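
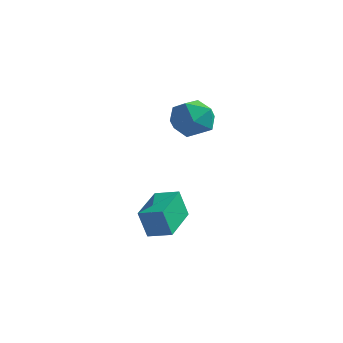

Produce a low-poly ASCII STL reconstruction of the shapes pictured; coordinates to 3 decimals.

solid 
facet normal -0.610 -0.540 0.580
outer loop
vertex -3.969 1.043 1.979
vertex -3.458 0.072 1.613
vertex -3.055 0.621 2.548
endloop
endfacet
facet normal -0.491 0.103 0.865
outer loop
vertex -3.969 1.043 1.979
vertex -3.055 0.621 2.548
vertex -3.145 1.758 2.361
endloop
endfacet
facet normal -0.700 0.597 0.392
outer loop
vertex -3.969 1.043 1.979
vertex -3.145 1.758 2.361
vertex -3.602 1.913 1.31
endloop
endfacet
facet normal -0.948 0.258 -0.185
outer loop
vertex -3.969 1.043 1.979
vertex -3.602 1.913 1.31
vertex -3.796 0.87 0.848
endloop
endfacet
facet normal -0.893 -0.444 -0.069
outer loop
vertex -3.969 1.043 1.979
vertex -3.796 0.87 0.848
vertex -3.458 0.072 1.613
endloop
endfacet
facet normal 0.212 0.175 0.962
outer loop
vertex -3.145 1.758 2.361
vertex -3.055 0.621 2.548
vertex -2.124 1.23 2.232
endloop
endfacet
facet normal 0.018 -0.866 0.500
outer loop
vertex -3.055 0.621 2.548
vertex -3.458 0.072 1.613
vertex -2.318 0.187 1.77
endloop
endfacet
facet normal -0.438 -0.712 -0.549
outer loop
vertex -3.458 0.072 1.613
vertex -3.796 0.87 0.848
vertex -2.775 0.342 0.719
endloop
endfacet
facet normal -0.527 0.424 -0.736
outer loop
vertex -3.796 0.87 0.848
vertex -3.602 1.913 1.31
vertex -2.865 1.479 0.532
endloop
endfacet
facet normal -0.125 0.972 0.198
outer loop
vertex -3.602 1.913 1.31
vertex -3.145 1.758 2.361
vertex -2.462 2.028 1.467
endloop
endfacet
facet normal 0.948 -0.258 0.185
outer loop
vertex -1.951 1.057 1.101
vertex -2.124 1.23 2.232
vertex -2.318 0.187 1.77
endloop
endfacet
facet normal 0.700 -0.597 -0.392
outer loop
vertex -1.951 1.057 1.101
vertex -2.318 0.187 1.77
vertex -2.775 0.342 0.719
endloop
endfacet
facet normal 0.491 -0.103 -0.865
outer loop
vertex -1.951 1.057 1.101
vertex -2.775 0.342 0.719
vertex -2.865 1.479 0.532
endloop
endfacet
facet normal 0.610 0.540 -0.580
outer loop
vertex -1.951 1.057 1.101
vertex -2.865 1.479 0.532
vertex -2.462 2.028 1.467
endloop
endfacet
facet normal 0.893 0.444 0.069
outer loop
vertex -1.951 1.057 1.101
vertex -2.462 2.028 1.467
vertex -2.124 1.23 2.232
endloop
endfacet
facet normal 0.527 -0.424 0.736
outer loop
vertex -2.318 0.187 1.77
vertex -2.124 1.23 2.232
vertex -3.055 0.621 2.548
endloop
endfacet
facet normal 0.125 -0.972 -0.198
outer loop
vertex -2.775 0.342 0.719
vertex -2.318 0.187 1.77
vertex -3.458 0.072 1.613
endloop
endfacet
facet normal -0.212 -0.175 -0.962
outer loop
vertex -2.865 1.479 0.532
vertex -2.775 0.342 0.719
vertex -3.796 0.87 0.848
endloop
endfacet
facet normal -0.018 0.866 -0.500
outer loop
vertex -2.462 2.028 1.467
vertex -2.865 1.479 0.532
vertex -3.602 1.913 1.31
endloop
endfacet
facet normal 0.438 0.712 0.549
outer loop
vertex -2.124 1.23 2.232
vertex -2.462 2.028 1.467
vertex -3.145 1.758 2.361
endloop
endfacet
facet normal -0.943 -0.220 -0.250
outer loop
vertex -3.719 -1.977 -3.22
vertex -4.273 0.093 -2.949
vertex -3.41 -1.71 -4.622
endloop
endfacet
facet normal 0.257 -0.958 -0.126
outer loop
vertex -2.307 -1.453 -4.331
vertex -3.719 -1.977 -3.22
vertex -3.41 -1.71 -4.622
endloop
endfacet
facet normal -0.943 -0.220 -0.249
outer loop
vertex -3.41 -1.71 -4.622
vertex -4.273 0.093 -2.949
vertex -3.965 0.36 -4.351
endloop
endfacet
facet normal 0.211 0.182 -0.960
outer loop
vertex -3.965 0.36 -4.351
vertex -2.307 -1.453 -4.331
vertex -3.41 -1.71 -4.622
endloop
endfacet
facet normal -0.211 -0.182 0.960
outer loop
vertex -3.719 -1.977 -3.22
vertex -3.17 0.35 -2.658
vertex -4.273 0.093 -2.949
endloop
endfacet
facet normal 0.256 -0.958 -0.126
outer loop
vertex -2.615 -1.72 -2.929
vertex -3.719 -1.977 -3.22
vertex -2.307 -1.453 -4.331
endloop
endfacet
facet normal -0.211 -0.182 0.960
outer loop
vertex -2.615 -1.72 -2.929
vertex -3.17 0.35 -2.658
vertex -3.719 -1.977 -3.22
endloop
endfacet
facet normal -0.257 0.958 0.126
outer loop
vertex -4.273 0.093 -2.949
vertex -3.17 0.35 -2.658
vertex -3.965 0.36 -4.351
endloop
endfacet
facet normal 0.211 0.182 -0.960
outer loop
vertex -2.861 0.617 -4.06
vertex -2.307 -1.453 -4.331
vertex -3.965 0.36 -4.351
endloop
endfacet
facet normal -0.256 0.958 0.126
outer loop
vertex -3.965 0.36 -4.351
vertex -3.17 0.35 -2.658
vertex -2.861 0.617 -4.06
endloop
endfacet
facet normal 0.943 0.220 0.249
outer loop
vertex -2.861 0.617 -4.06
vertex -2.615 -1.72 -2.929
vertex -2.307 -1.453 -4.331
endloop
endfacet
facet normal 0.943 0.220 0.250
outer loop
vertex -3.17 0.35 -2.658
vertex -2.615 -1.72 -2.929
vertex -2.861 0.617 -4.06
endloop
endfacet

endsolid


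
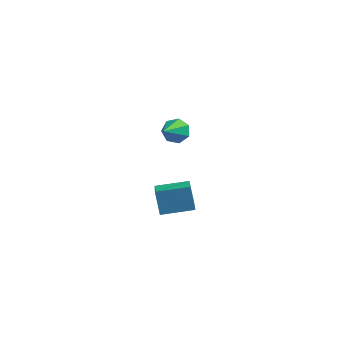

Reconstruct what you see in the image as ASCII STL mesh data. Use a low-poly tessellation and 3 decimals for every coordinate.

solid 
facet normal -0.040 0.858 -0.512
outer loop
vertex 0.397 4.158 -3.077
vertex 0.012 4.527 -2.428
vertex 0.835 4.471 -2.586
endloop
endfacet
facet normal 0.758 -0.572 -0.312
outer loop
vertex 0.397 4.158 -3.077
vertex 0.835 4.471 -2.586
vertex 0.088 2.853 -1.432
endloop
endfacet
facet normal -0.040 0.858 -0.511
outer loop
vertex 0.835 4.471 -2.586
vertex 0.012 4.527 -2.428
vertex 0.654 4.826 -1.976
endloop
endfacet
facet normal 0.916 -0.162 0.366
outer loop
vertex 0.835 4.471 -2.586
vertex 0.654 4.826 -1.976
vertex 0.088 2.853 -1.432
endloop
endfacet
facet normal -0.040 0.858 -0.511
outer loop
vertex 0.654 4.826 -1.976
vertex 0.012 4.527 -2.428
vertex -0.011 4.956 -1.706
endloop
endfacet
facet normal 0.396 0.137 0.908
outer loop
vertex 0.654 4.826 -1.976
vertex -0.011 4.956 -1.706
vertex 0.088 2.853 -1.432
endloop
endfacet
facet normal -0.039 0.859 -0.511
outer loop
vertex -0.011 4.956 -1.706
vertex 0.012 4.527 -2.428
vertex -0.658 4.763 -1.981
endloop
endfacet
facet normal -0.414 0.098 0.905
outer loop
vertex -0.011 4.956 -1.706
vertex -0.658 4.763 -1.981
vertex 0.088 2.853 -1.432
endloop
endfacet
facet normal -0.038 0.859 -0.511
outer loop
vertex -0.658 4.763 -1.981
vertex 0.012 4.527 -2.428
vertex -0.801 4.393 -2.592
endloop
endfacet
facet normal -0.899 -0.248 0.360
outer loop
vertex -0.658 4.763 -1.981
vertex -0.801 4.393 -2.592
vertex 0.088 2.853 -1.432
endloop
endfacet
facet normal -0.039 0.859 -0.511
outer loop
vertex -0.801 4.393 -2.592
vertex 0.012 4.527 -2.428
vertex -0.331 4.124 -3.08
endloop
endfacet
facet normal -0.698 -0.642 -0.318
outer loop
vertex -0.801 4.393 -2.592
vertex -0.331 4.124 -3.08
vertex 0.088 2.853 -1.432
endloop
endfacet
facet normal -0.038 0.859 -0.511
outer loop
vertex -0.331 4.124 -3.08
vertex 0.012 4.527 -2.428
vertex 0.397 4.158 -3.077
endloop
endfacet
facet normal 0.039 -0.786 -0.616
outer loop
vertex -0.331 4.124 -3.08
vertex 0.397 4.158 -3.077
vertex 0.088 2.853 -1.432
endloop
endfacet
facet normal -0.847 -0.511 -0.149
outer loop
vertex 2.695 -3.329 -1.405
vertex 1.968 -1.921 -2.1
vertex 3.165 -3.728 -2.706
endloop
endfacet
facet normal 0.420 -0.814 0.401
outer loop
vertex 4.672 -2.819 -2.44
vertex 2.695 -3.329 -1.405
vertex 3.165 -3.728 -2.706
endloop
endfacet
facet normal -0.847 -0.511 -0.149
outer loop
vertex 3.165 -3.728 -2.706
vertex 1.968 -1.921 -2.1
vertex 2.438 -2.32 -3.401
endloop
endfacet
facet normal 0.327 -0.277 -0.904
outer loop
vertex 2.438 -2.32 -3.401
vertex 4.672 -2.819 -2.44
vertex 3.165 -3.728 -2.706
endloop
endfacet
facet normal -0.327 0.277 0.904
outer loop
vertex 2.695 -3.329 -1.405
vertex 3.475 -1.012 -1.834
vertex 1.968 -1.921 -2.1
endloop
endfacet
facet normal 0.420 -0.814 0.401
outer loop
vertex 4.202 -2.42 -1.139
vertex 2.695 -3.329 -1.405
vertex 4.672 -2.819 -2.44
endloop
endfacet
facet normal -0.327 0.277 0.904
outer loop
vertex 4.202 -2.42 -1.139
vertex 3.475 -1.012 -1.834
vertex 2.695 -3.329 -1.405
endloop
endfacet
facet normal -0.420 0.814 -0.401
outer loop
vertex 1.968 -1.921 -2.1
vertex 3.475 -1.012 -1.834
vertex 2.438 -2.32 -3.401
endloop
endfacet
facet normal 0.327 -0.277 -0.904
outer loop
vertex 3.945 -1.411 -3.135
vertex 4.672 -2.819 -2.44
vertex 2.438 -2.32 -3.401
endloop
endfacet
facet normal -0.420 0.814 -0.401
outer loop
vertex 2.438 -2.32 -3.401
vertex 3.475 -1.012 -1.834
vertex 3.945 -1.411 -3.135
endloop
endfacet
facet normal 0.847 0.511 0.149
outer loop
vertex 3.945 -1.411 -3.135
vertex 4.202 -2.42 -1.139
vertex 4.672 -2.819 -2.44
endloop
endfacet
facet normal 0.847 0.511 0.149
outer loop
vertex 3.475 -1.012 -1.834
vertex 4.202 -2.42 -1.139
vertex 3.945 -1.411 -3.135
endloop
endfacet

endsolid


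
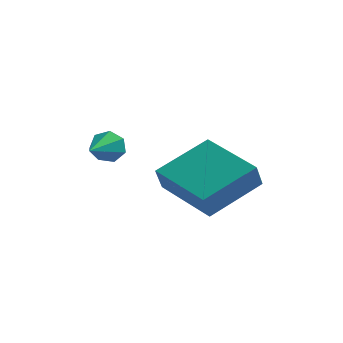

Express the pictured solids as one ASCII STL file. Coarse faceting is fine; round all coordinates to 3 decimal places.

solid 
facet normal 0.106 0.955 -0.279
outer loop
vertex 0.24 2.455 -2.501
vertex -0.004 2.627 -2.004
vertex 0.557 2.532 -2.117
endloop
endfacet
facet normal 0.670 -0.604 -0.432
outer loop
vertex 0.24 2.455 -2.501
vertex 0.557 2.532 -2.117
vertex -0.136 1.433 -1.656
endloop
endfacet
facet normal 0.106 0.955 -0.277
outer loop
vertex 0.557 2.532 -2.117
vertex -0.004 2.627 -2.004
vertex 0.451 2.68 -1.648
endloop
endfacet
facet normal 0.856 -0.405 0.321
outer loop
vertex 0.557 2.532 -2.117
vertex 0.451 2.68 -1.648
vertex -0.136 1.433 -1.656
endloop
endfacet
facet normal 0.105 0.955 -0.277
outer loop
vertex 0.451 2.68 -1.648
vertex -0.004 2.627 -2.004
vertex 0.002 2.788 -1.446
endloop
endfacet
facet normal 0.368 -0.179 0.913
outer loop
vertex 0.451 2.68 -1.648
vertex 0.002 2.788 -1.446
vertex -0.136 1.433 -1.656
endloop
endfacet
facet normal 0.106 0.955 -0.277
outer loop
vertex 0.002 2.788 -1.446
vertex -0.004 2.627 -2.004
vertex -0.451 2.775 -1.665
endloop
endfacet
facet normal -0.431 -0.095 0.897
outer loop
vertex 0.002 2.788 -1.446
vertex -0.451 2.775 -1.665
vertex -0.136 1.433 -1.656
endloop
endfacet
facet normal 0.105 0.955 -0.278
outer loop
vertex -0.451 2.775 -1.665
vertex -0.004 2.627 -2.004
vertex -0.568 2.65 -2.138
endloop
endfacet
facet normal -0.933 -0.217 0.288
outer loop
vertex -0.451 2.775 -1.665
vertex -0.568 2.65 -2.138
vertex -0.136 1.433 -1.656
endloop
endfacet
facet normal 0.105 0.955 -0.278
outer loop
vertex -0.568 2.65 -2.138
vertex -0.004 2.627 -2.004
vertex -0.26 2.508 -2.51
endloop
endfacet
facet normal -0.764 -0.453 -0.459
outer loop
vertex -0.568 2.65 -2.138
vertex -0.26 2.508 -2.51
vertex -0.136 1.433 -1.656
endloop
endfacet
facet normal 0.106 0.955 -0.278
outer loop
vertex -0.26 2.508 -2.51
vertex -0.004 2.627 -2.004
vertex 0.24 2.455 -2.501
endloop
endfacet
facet normal -0.052 -0.625 -0.779
outer loop
vertex -0.26 2.508 -2.51
vertex 0.24 2.455 -2.501
vertex -0.136 1.433 -1.656
endloop
endfacet
facet normal -0.567 -0.729 -0.385
outer loop
vertex 2.996 2.02 -3.433
vertex 1.212 3.224 -3.086
vertex 3.083 2.384 -4.251
endloop
endfacet
facet normal 0.818 -0.553 -0.159
outer loop
vertex 4.228 3.856 -3.474
vertex 2.996 2.02 -3.433
vertex 3.083 2.384 -4.251
endloop
endfacet
facet normal -0.567 -0.729 -0.384
outer loop
vertex 3.083 2.384 -4.251
vertex 1.212 3.224 -3.086
vertex 1.299 3.588 -3.905
endloop
endfacet
facet normal 0.097 0.405 -0.909
outer loop
vertex 1.299 3.588 -3.905
vertex 4.228 3.856 -3.474
vertex 3.083 2.384 -4.251
endloop
endfacet
facet normal -0.096 -0.405 0.909
outer loop
vertex 2.996 2.02 -3.433
vertex 2.357 4.696 -2.309
vertex 1.212 3.224 -3.086
endloop
endfacet
facet normal 0.818 -0.553 -0.159
outer loop
vertex 4.141 3.492 -2.655
vertex 2.996 2.02 -3.433
vertex 4.228 3.856 -3.474
endloop
endfacet
facet normal -0.097 -0.405 0.909
outer loop
vertex 4.141 3.492 -2.655
vertex 2.357 4.696 -2.309
vertex 2.996 2.02 -3.433
endloop
endfacet
facet normal -0.818 0.553 0.159
outer loop
vertex 1.212 3.224 -3.086
vertex 2.357 4.696 -2.309
vertex 1.299 3.588 -3.905
endloop
endfacet
facet normal 0.097 0.405 -0.909
outer loop
vertex 2.444 5.06 -3.127
vertex 4.228 3.856 -3.474
vertex 1.299 3.588 -3.905
endloop
endfacet
facet normal -0.818 0.553 0.159
outer loop
vertex 1.299 3.588 -3.905
vertex 2.357 4.696 -2.309
vertex 2.444 5.06 -3.127
endloop
endfacet
facet normal 0.567 0.729 0.384
outer loop
vertex 2.444 5.06 -3.127
vertex 4.141 3.492 -2.655
vertex 4.228 3.856 -3.474
endloop
endfacet
facet normal 0.566 0.729 0.385
outer loop
vertex 2.357 4.696 -2.309
vertex 4.141 3.492 -2.655
vertex 2.444 5.06 -3.127
endloop
endfacet

endsolid


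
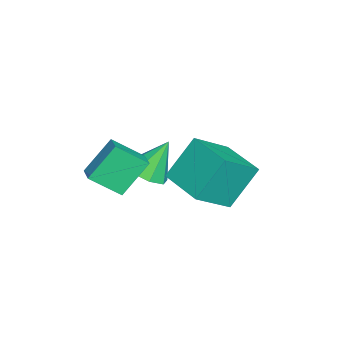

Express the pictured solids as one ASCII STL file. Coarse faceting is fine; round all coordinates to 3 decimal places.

solid 
facet normal 0.278 -0.449 -0.849
outer loop
vertex -2.974 -1.469 -3.561
vertex -3.481 -2.277 -3.3
vertex -3.691 -1.452 -3.805
endloop
endfacet
facet normal 0.024 1.000 -0.001
outer loop
vertex -2.974 -1.469 -3.561
vertex -3.691 -1.452 -3.805
vertex -3.999 -1.443 -1.72
endloop
endfacet
facet normal 0.279 -0.449 -0.849
outer loop
vertex -3.691 -1.452 -3.805
vertex -3.481 -2.277 -3.3
vertex -4.285 -1.919 -3.753
endloop
endfacet
facet normal -0.620 0.779 -0.095
outer loop
vertex -3.691 -1.452 -3.805
vertex -4.285 -1.919 -3.753
vertex -3.999 -1.443 -1.72
endloop
endfacet
facet normal 0.278 -0.450 -0.849
outer loop
vertex -4.285 -1.919 -3.753
vertex -3.481 -2.277 -3.3
vertex -4.409 -2.596 -3.435
endloop
endfacet
facet normal -0.972 0.218 0.086
outer loop
vertex -4.285 -1.919 -3.753
vertex -4.409 -2.596 -3.435
vertex -3.999 -1.443 -1.72
endloop
endfacet
facet normal 0.278 -0.448 -0.850
outer loop
vertex -4.409 -2.596 -3.435
vertex -3.481 -2.277 -3.3
vertex -3.989 -3.086 -3.039
endloop
endfacet
facet normal -0.826 -0.356 0.437
outer loop
vertex -4.409 -2.596 -3.435
vertex -3.989 -3.086 -3.039
vertex -3.999 -1.443 -1.72
endloop
endfacet
facet normal 0.278 -0.449 -0.849
outer loop
vertex -3.989 -3.086 -3.039
vertex -3.481 -2.277 -3.3
vertex -3.272 -3.103 -2.795
endloop
endfacet
facet normal -0.270 -0.604 0.750
outer loop
vertex -3.989 -3.086 -3.039
vertex -3.272 -3.103 -2.795
vertex -3.999 -1.443 -1.72
endloop
endfacet
facet normal 0.278 -0.449 -0.849
outer loop
vertex -3.272 -3.103 -2.795
vertex -3.481 -2.277 -3.3
vertex -2.677 -2.636 -2.847
endloop
endfacet
facet normal 0.374 -0.383 0.845
outer loop
vertex -3.272 -3.103 -2.795
vertex -2.677 -2.636 -2.847
vertex -3.999 -1.443 -1.72
endloop
endfacet
facet normal 0.278 -0.448 -0.849
outer loop
vertex -2.677 -2.636 -2.847
vertex -3.481 -2.277 -3.3
vertex -2.554 -1.959 -3.164
endloop
endfacet
facet normal 0.727 0.179 0.663
outer loop
vertex -2.677 -2.636 -2.847
vertex -2.554 -1.959 -3.164
vertex -3.999 -1.443 -1.72
endloop
endfacet
facet normal 0.279 -0.449 -0.849
outer loop
vertex -2.554 -1.959 -3.164
vertex -3.481 -2.277 -3.3
vertex -2.974 -1.469 -3.561
endloop
endfacet
facet normal 0.581 0.751 0.313
outer loop
vertex -2.554 -1.959 -3.164
vertex -2.974 -1.469 -3.561
vertex -3.999 -1.443 -1.72
endloop
endfacet
facet normal -0.710 -0.701 0.064
outer loop
vertex -1.807 -0.067 0.123
vertex -3.033 1.064 -1.087
vertex -1.002 -1.04 -1.604
endloop
endfacet
facet normal 0.595 -0.549 0.587
outer loop
vertex 0.433 0.376 -1.733
vertex -1.807 -0.067 0.123
vertex -1.002 -1.04 -1.604
endloop
endfacet
facet normal -0.710 -0.701 0.064
outer loop
vertex -1.002 -1.04 -1.604
vertex -3.033 1.064 -1.087
vertex -2.227 0.09 -2.814
endloop
endfacet
facet normal 0.377 -0.455 -0.807
outer loop
vertex -2.227 0.09 -2.814
vertex 0.433 0.376 -1.733
vertex -1.002 -1.04 -1.604
endloop
endfacet
facet normal -0.377 0.455 0.807
outer loop
vertex -1.807 -0.067 0.123
vertex -1.598 2.48 -1.216
vertex -3.033 1.064 -1.087
endloop
endfacet
facet normal 0.595 -0.549 0.587
outer loop
vertex -0.373 1.35 -0.006
vertex -1.807 -0.067 0.123
vertex 0.433 0.376 -1.733
endloop
endfacet
facet normal -0.377 0.455 0.807
outer loop
vertex -0.373 1.35 -0.006
vertex -1.598 2.48 -1.216
vertex -1.807 -0.067 0.123
endloop
endfacet
facet normal -0.595 0.549 -0.587
outer loop
vertex -3.033 1.064 -1.087
vertex -1.598 2.48 -1.216
vertex -2.227 0.09 -2.814
endloop
endfacet
facet normal 0.377 -0.455 -0.807
outer loop
vertex -0.793 1.507 -2.943
vertex 0.433 0.376 -1.733
vertex -2.227 0.09 -2.814
endloop
endfacet
facet normal -0.595 0.549 -0.587
outer loop
vertex -2.227 0.09 -2.814
vertex -1.598 2.48 -1.216
vertex -0.793 1.507 -2.943
endloop
endfacet
facet normal 0.710 0.701 -0.064
outer loop
vertex -0.793 1.507 -2.943
vertex -0.373 1.35 -0.006
vertex 0.433 0.376 -1.733
endloop
endfacet
facet normal 0.710 0.701 -0.064
outer loop
vertex -1.598 2.48 -1.216
vertex -0.373 1.35 -0.006
vertex -0.793 1.507 -2.943
endloop
endfacet
facet normal -0.423 0.498 0.757
outer loop
vertex -0.715 -3.061 0.436
vertex 0.254 -2.683 0.728
vertex -0.919 -1.815 -0.498
endloop
endfacet
facet normal -0.897 -0.350 -0.271
outer loop
vertex -0.154 -2.717 -1.868
vertex -0.715 -3.061 0.436
vertex -0.919 -1.815 -0.498
endloop
endfacet
facet normal -0.423 0.498 0.757
outer loop
vertex -0.919 -1.815 -0.498
vertex 0.254 -2.683 0.728
vertex 0.05 -1.438 -0.205
endloop
endfacet
facet normal -0.129 0.794 -0.595
outer loop
vertex 0.05 -1.438 -0.205
vertex -0.154 -2.717 -1.868
vertex -0.919 -1.815 -0.498
endloop
endfacet
facet normal 0.130 -0.793 0.595
outer loop
vertex -0.715 -3.061 0.436
vertex 1.019 -3.585 -0.642
vertex 0.254 -2.683 0.728
endloop
endfacet
facet normal -0.897 -0.350 -0.271
outer loop
vertex 0.05 -3.962 -0.935
vertex -0.715 -3.061 0.436
vertex -0.154 -2.717 -1.868
endloop
endfacet
facet normal 0.129 -0.794 0.594
outer loop
vertex 0.05 -3.962 -0.935
vertex 1.019 -3.585 -0.642
vertex -0.715 -3.061 0.436
endloop
endfacet
facet normal 0.897 0.350 0.271
outer loop
vertex 0.254 -2.683 0.728
vertex 1.019 -3.585 -0.642
vertex 0.05 -1.438 -0.205
endloop
endfacet
facet normal -0.130 0.794 -0.594
outer loop
vertex 0.815 -2.339 -1.576
vertex -0.154 -2.717 -1.868
vertex 0.05 -1.438 -0.205
endloop
endfacet
facet normal 0.897 0.350 0.271
outer loop
vertex 0.05 -1.438 -0.205
vertex 1.019 -3.585 -0.642
vertex 0.815 -2.339 -1.576
endloop
endfacet
facet normal 0.423 -0.498 -0.757
outer loop
vertex 0.815 -2.339 -1.576
vertex 0.05 -3.962 -0.935
vertex -0.154 -2.717 -1.868
endloop
endfacet
facet normal 0.423 -0.498 -0.757
outer loop
vertex 1.019 -3.585 -0.642
vertex 0.05 -3.962 -0.935
vertex 0.815 -2.339 -1.576
endloop
endfacet

endsolid


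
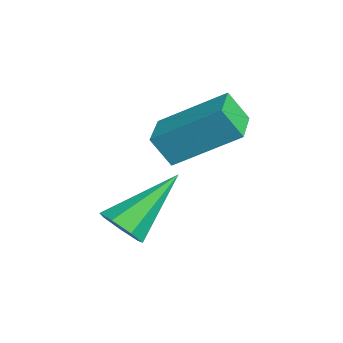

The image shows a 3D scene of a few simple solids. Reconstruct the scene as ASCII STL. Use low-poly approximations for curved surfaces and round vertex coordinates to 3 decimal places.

solid 
facet normal 0.306 -0.732 -0.609
outer loop
vertex -1.36 -2.074 -3.062
vertex -1.975 -2.179 -3.245
vertex -1.537 -1.777 -3.508
endloop
endfacet
facet normal 0.776 0.622 0.106
outer loop
vertex -1.36 -2.074 -3.062
vertex -1.537 -1.777 -3.508
vertex -2.585 -0.721 -2.035
endloop
endfacet
facet normal 0.307 -0.732 -0.608
outer loop
vertex -1.537 -1.777 -3.508
vertex -1.975 -2.179 -3.245
vertex -2.043 -1.783 -3.756
endloop
endfacet
facet normal 0.216 0.860 -0.462
outer loop
vertex -1.537 -1.777 -3.508
vertex -2.043 -1.783 -3.756
vertex -2.585 -0.721 -2.035
endloop
endfacet
facet normal 0.306 -0.732 -0.608
outer loop
vertex -2.043 -1.783 -3.756
vertex -1.975 -2.179 -3.245
vertex -2.498 -2.086 -3.62
endloop
endfacet
facet normal -0.570 0.607 -0.554
outer loop
vertex -2.043 -1.783 -3.756
vertex -2.498 -2.086 -3.62
vertex -2.585 -0.721 -2.035
endloop
endfacet
facet normal 0.306 -0.732 -0.608
outer loop
vertex -2.498 -2.086 -3.62
vertex -1.975 -2.179 -3.245
vertex -2.56 -2.46 -3.201
endloop
endfacet
facet normal -0.994 0.053 -0.100
outer loop
vertex -2.498 -2.086 -3.62
vertex -2.56 -2.46 -3.201
vertex -2.585 -0.721 -2.035
endloop
endfacet
facet normal 0.306 -0.733 -0.608
outer loop
vertex -2.56 -2.46 -3.201
vertex -1.975 -2.179 -3.245
vertex -2.181 -2.621 -2.816
endloop
endfacet
facet normal -0.733 -0.386 0.560
outer loop
vertex -2.56 -2.46 -3.201
vertex -2.181 -2.621 -2.816
vertex -2.585 -0.721 -2.035
endloop
endfacet
facet normal 0.307 -0.733 -0.608
outer loop
vertex -2.181 -2.621 -2.816
vertex -1.975 -2.179 -3.245
vertex -1.647 -2.449 -2.754
endloop
endfacet
facet normal 0.014 -0.378 0.926
outer loop
vertex -2.181 -2.621 -2.816
vertex -1.647 -2.449 -2.754
vertex -2.585 -0.721 -2.035
endloop
endfacet
facet normal 0.306 -0.733 -0.607
outer loop
vertex -1.647 -2.449 -2.754
vertex -1.975 -2.179 -3.245
vertex -1.36 -2.074 -3.062
endloop
endfacet
facet normal 0.685 0.071 0.725
outer loop
vertex -1.647 -2.449 -2.754
vertex -1.36 -2.074 -3.062
vertex -2.585 -0.721 -2.035
endloop
endfacet
facet normal -0.931 0.363 -0.031
outer loop
vertex -4.342 -0.804 -1.198
vertex -3.78 0.729 -0.15
vertex -4.135 -0.34 -1.988
endloop
endfacet
facet normal -0.289 -0.790 -0.540
outer loop
vertex -2.98 -0.789 -1.95
vertex -4.342 -0.804 -1.198
vertex -4.135 -0.34 -1.988
endloop
endfacet
facet normal -0.931 0.363 -0.031
outer loop
vertex -4.135 -0.34 -1.988
vertex -3.78 0.729 -0.15
vertex -3.573 1.193 -0.94
endloop
endfacet
facet normal 0.220 0.494 -0.841
outer loop
vertex -3.573 1.193 -0.94
vertex -2.98 -0.789 -1.95
vertex -4.135 -0.34 -1.988
endloop
endfacet
facet normal -0.220 -0.494 0.841
outer loop
vertex -4.342 -0.804 -1.198
vertex -2.625 0.28 -0.112
vertex -3.78 0.729 -0.15
endloop
endfacet
facet normal -0.289 -0.790 -0.540
outer loop
vertex -3.187 -1.253 -1.16
vertex -4.342 -0.804 -1.198
vertex -2.98 -0.789 -1.95
endloop
endfacet
facet normal -0.220 -0.494 0.841
outer loop
vertex -3.187 -1.253 -1.16
vertex -2.625 0.28 -0.112
vertex -4.342 -0.804 -1.198
endloop
endfacet
facet normal 0.289 0.790 0.540
outer loop
vertex -3.78 0.729 -0.15
vertex -2.625 0.28 -0.112
vertex -3.573 1.193 -0.94
endloop
endfacet
facet normal 0.220 0.494 -0.841
outer loop
vertex -2.418 0.744 -0.902
vertex -2.98 -0.789 -1.95
vertex -3.573 1.193 -0.94
endloop
endfacet
facet normal 0.289 0.790 0.540
outer loop
vertex -3.573 1.193 -0.94
vertex -2.625 0.28 -0.112
vertex -2.418 0.744 -0.902
endloop
endfacet
facet normal 0.931 -0.363 0.031
outer loop
vertex -2.418 0.744 -0.902
vertex -3.187 -1.253 -1.16
vertex -2.98 -0.789 -1.95
endloop
endfacet
facet normal 0.931 -0.363 0.031
outer loop
vertex -2.625 0.28 -0.112
vertex -3.187 -1.253 -1.16
vertex -2.418 0.744 -0.902
endloop
endfacet

endsolid


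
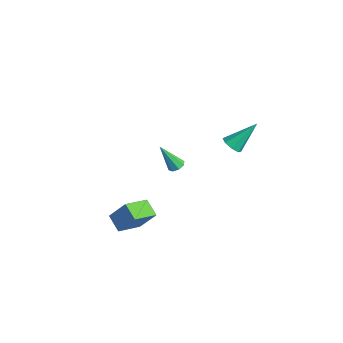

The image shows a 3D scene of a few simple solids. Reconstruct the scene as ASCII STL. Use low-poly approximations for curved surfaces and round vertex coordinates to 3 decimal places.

solid 
facet normal -0.402 -0.443 -0.801
outer loop
vertex 4.147 -4.957 -3.529
vertex 3.204 -5.095 -2.979
vertex 3.641 -3.563 -4.046
endloop
endfacet
facet normal 0.857 0.126 -0.500
outer loop
vertex 4.256 -2.885 -2.821
vertex 4.147 -4.957 -3.529
vertex 3.641 -3.563 -4.046
endloop
endfacet
facet normal -0.401 -0.444 -0.801
outer loop
vertex 3.641 -3.563 -4.046
vertex 3.204 -5.095 -2.979
vertex 2.698 -3.702 -3.497
endloop
endfacet
facet normal -0.323 0.887 -0.329
outer loop
vertex 2.698 -3.702 -3.497
vertex 4.256 -2.885 -2.821
vertex 3.641 -3.563 -4.046
endloop
endfacet
facet normal 0.322 -0.888 0.330
outer loop
vertex 4.147 -4.957 -3.529
vertex 3.819 -4.417 -1.754
vertex 3.204 -5.095 -2.979
endloop
endfacet
facet normal 0.857 0.126 -0.500
outer loop
vertex 4.762 -4.278 -2.303
vertex 4.147 -4.957 -3.529
vertex 4.256 -2.885 -2.821
endloop
endfacet
facet normal 0.323 -0.887 0.330
outer loop
vertex 4.762 -4.278 -2.303
vertex 3.819 -4.417 -1.754
vertex 4.147 -4.957 -3.529
endloop
endfacet
facet normal -0.857 -0.125 0.500
outer loop
vertex 3.204 -5.095 -2.979
vertex 3.819 -4.417 -1.754
vertex 2.698 -3.702 -3.497
endloop
endfacet
facet normal -0.322 0.887 -0.330
outer loop
vertex 3.313 -3.023 -2.271
vertex 4.256 -2.885 -2.821
vertex 2.698 -3.702 -3.497
endloop
endfacet
facet normal -0.857 -0.126 0.500
outer loop
vertex 2.698 -3.702 -3.497
vertex 3.819 -4.417 -1.754
vertex 3.313 -3.023 -2.271
endloop
endfacet
facet normal 0.402 0.444 0.801
outer loop
vertex 3.313 -3.023 -2.271
vertex 4.762 -4.278 -2.303
vertex 4.256 -2.885 -2.821
endloop
endfacet
facet normal 0.401 0.443 0.802
outer loop
vertex 3.819 -4.417 -1.754
vertex 4.762 -4.278 -2.303
vertex 3.313 -3.023 -2.271
endloop
endfacet
facet normal -0.076 -0.692 -0.718
outer loop
vertex 2.596 2.494 -0.702
vertex 1.955 2.421 -0.564
vertex 2.304 2.805 -0.971
endloop
endfacet
facet normal 0.798 0.561 -0.218
outer loop
vertex 2.596 2.494 -0.702
vertex 2.304 2.805 -0.971
vertex 2.105 3.799 0.864
endloop
endfacet
facet normal -0.075 -0.692 -0.718
outer loop
vertex 2.304 2.805 -0.971
vertex 1.955 2.421 -0.564
vertex 1.808 2.892 -1.003
endloop
endfacet
facet normal 0.182 0.873 -0.453
outer loop
vertex 2.304 2.805 -0.971
vertex 1.808 2.892 -1.003
vertex 2.105 3.799 0.864
endloop
endfacet
facet normal -0.075 -0.692 -0.718
outer loop
vertex 1.808 2.892 -1.003
vertex 1.955 2.421 -0.564
vertex 1.397 2.702 -0.777
endloop
endfacet
facet normal -0.531 0.792 -0.300
outer loop
vertex 1.808 2.892 -1.003
vertex 1.397 2.702 -0.777
vertex 2.105 3.799 0.864
endloop
endfacet
facet normal -0.075 -0.693 -0.717
outer loop
vertex 1.397 2.702 -0.777
vertex 1.955 2.421 -0.564
vertex 1.314 2.348 -0.426
endloop
endfacet
facet normal -0.918 0.366 0.152
outer loop
vertex 1.397 2.702 -0.777
vertex 1.314 2.348 -0.426
vertex 2.105 3.799 0.864
endloop
endfacet
facet normal -0.076 -0.692 -0.718
outer loop
vertex 1.314 2.348 -0.426
vertex 1.955 2.421 -0.564
vertex 1.606 2.037 -0.157
endloop
endfacet
facet normal -0.754 -0.156 0.638
outer loop
vertex 1.314 2.348 -0.426
vertex 1.606 2.037 -0.157
vertex 2.105 3.799 0.864
endloop
endfacet
facet normal -0.075 -0.692 -0.718
outer loop
vertex 1.606 2.037 -0.157
vertex 1.955 2.421 -0.564
vertex 2.103 1.95 -0.125
endloop
endfacet
facet normal -0.138 -0.467 0.873
outer loop
vertex 1.606 2.037 -0.157
vertex 2.103 1.95 -0.125
vertex 2.105 3.799 0.864
endloop
endfacet
facet normal -0.075 -0.692 -0.718
outer loop
vertex 2.103 1.95 -0.125
vertex 1.955 2.421 -0.564
vertex 2.513 2.14 -0.351
endloop
endfacet
facet normal 0.576 -0.386 0.721
outer loop
vertex 2.103 1.95 -0.125
vertex 2.513 2.14 -0.351
vertex 2.105 3.799 0.864
endloop
endfacet
facet normal -0.075 -0.693 -0.717
outer loop
vertex 2.513 2.14 -0.351
vertex 1.955 2.421 -0.564
vertex 2.596 2.494 -0.702
endloop
endfacet
facet normal 0.963 0.040 0.268
outer loop
vertex 2.513 2.14 -0.351
vertex 2.596 2.494 -0.702
vertex 2.105 3.799 0.864
endloop
endfacet
facet normal 0.203 0.451 -0.869
outer loop
vertex -0.7 0.785 -3.757
vertex -1.072 0.505 -3.989
vertex -1.055 0.964 -3.747
endloop
endfacet
facet normal 0.338 0.631 0.698
outer loop
vertex -0.7 0.785 -3.757
vertex -1.055 0.964 -3.747
vertex -1.448 -0.325 -2.391
endloop
endfacet
facet normal 0.204 0.451 -0.869
outer loop
vertex -1.055 0.964 -3.747
vertex -1.072 0.505 -3.989
vertex -1.42 0.875 -3.879
endloop
endfacet
facet normal -0.384 0.722 0.575
outer loop
vertex -1.055 0.964 -3.747
vertex -1.42 0.875 -3.879
vertex -1.448 -0.325 -2.391
endloop
endfacet
facet normal 0.206 0.451 -0.868
outer loop
vertex -1.42 0.875 -3.879
vertex -1.072 0.505 -3.989
vertex -1.58 0.569 -4.076
endloop
endfacet
facet normal -0.915 0.322 0.243
outer loop
vertex -1.42 0.875 -3.879
vertex -1.58 0.569 -4.076
vertex -1.448 -0.325 -2.391
endloop
endfacet
facet normal 0.206 0.451 -0.869
outer loop
vertex -1.58 0.569 -4.076
vertex -1.072 0.505 -3.989
vertex -1.443 0.225 -4.222
endloop
endfacet
facet normal -0.938 -0.330 -0.102
outer loop
vertex -1.58 0.569 -4.076
vertex -1.443 0.225 -4.222
vertex -1.448 -0.325 -2.391
endloop
endfacet
facet normal 0.205 0.452 -0.868
outer loop
vertex -1.443 0.225 -4.222
vertex -1.072 0.505 -3.989
vertex -1.088 0.045 -4.232
endloop
endfacet
facet normal -0.443 -0.858 -0.259
outer loop
vertex -1.443 0.225 -4.222
vertex -1.088 0.045 -4.232
vertex -1.448 -0.325 -2.391
endloop
endfacet
facet normal 0.207 0.451 -0.868
outer loop
vertex -1.088 0.045 -4.232
vertex -1.072 0.505 -3.989
vertex -0.724 0.134 -4.099
endloop
endfacet
facet normal 0.282 -0.950 -0.136
outer loop
vertex -1.088 0.045 -4.232
vertex -0.724 0.134 -4.099
vertex -1.448 -0.325 -2.391
endloop
endfacet
facet normal 0.203 0.449 -0.870
outer loop
vertex -0.724 0.134 -4.099
vertex -1.072 0.505 -3.989
vertex -0.563 0.441 -3.903
endloop
endfacet
facet normal 0.811 -0.551 0.196
outer loop
vertex -0.724 0.134 -4.099
vertex -0.563 0.441 -3.903
vertex -1.448 -0.325 -2.391
endloop
endfacet
facet normal 0.203 0.450 -0.869
outer loop
vertex -0.563 0.441 -3.903
vertex -1.072 0.505 -3.989
vertex -0.7 0.785 -3.757
endloop
endfacet
facet normal 0.835 0.103 0.541
outer loop
vertex -0.563 0.441 -3.903
vertex -0.7 0.785 -3.757
vertex -1.448 -0.325 -2.391
endloop
endfacet

endsolid


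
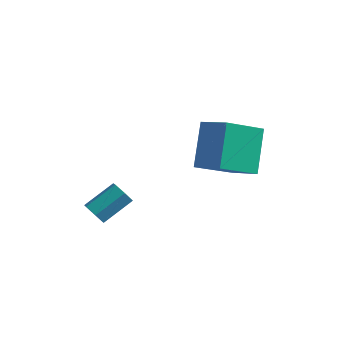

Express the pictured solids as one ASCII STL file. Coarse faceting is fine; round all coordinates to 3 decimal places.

solid 
facet normal -0.479 -0.726 -0.493
outer loop
vertex -4.054 1.506 0.035
vertex -4.259 1.338 0.482
vertex -4.509 1.695 0.199
endloop
endfacet
facet normal -0.049 0.584 -0.810
outer loop
vertex -4.054 1.506 0.035
vertex -4.509 1.695 0.199
vertex -3.415 2.47 0.691
endloop
endfacet
facet normal -0.049 0.583 -0.811
outer loop
vertex -3.415 2.47 0.691
vertex -4.509 1.695 0.199
vertex -3.871 2.66 0.855
endloop
endfacet
facet normal 0.480 0.725 0.494
outer loop
vertex -3.415 2.47 0.691
vertex -3.871 2.66 0.855
vertex -3.621 2.302 1.138
endloop
endfacet
facet normal -0.479 -0.726 -0.493
outer loop
vertex -4.509 1.695 0.199
vertex -4.259 1.338 0.482
vertex -4.715 1.527 0.646
endloop
endfacet
facet normal -0.783 0.608 -0.132
outer loop
vertex -4.509 1.695 0.199
vertex -4.715 1.527 0.646
vertex -3.871 2.66 0.855
endloop
endfacet
facet normal -0.783 0.608 -0.131
outer loop
vertex -3.871 2.66 0.855
vertex -4.715 1.527 0.646
vertex -4.076 2.492 1.302
endloop
endfacet
facet normal 0.481 0.725 0.493
outer loop
vertex -3.871 2.66 0.855
vertex -4.076 2.492 1.302
vertex -3.621 2.302 1.138
endloop
endfacet
facet normal -0.479 -0.726 -0.493
outer loop
vertex -4.715 1.527 0.646
vertex -4.259 1.338 0.482
vertex -4.465 1.17 0.929
endloop
endfacet
facet normal -0.734 0.024 0.679
outer loop
vertex -4.715 1.527 0.646
vertex -4.465 1.17 0.929
vertex -4.076 2.492 1.302
endloop
endfacet
facet normal -0.734 0.024 0.679
outer loop
vertex -4.076 2.492 1.302
vertex -4.465 1.17 0.929
vertex -3.826 2.134 1.585
endloop
endfacet
facet normal 0.481 0.725 0.493
outer loop
vertex -4.076 2.492 1.302
vertex -3.826 2.134 1.585
vertex -3.621 2.302 1.138
endloop
endfacet
facet normal -0.480 -0.725 -0.494
outer loop
vertex -4.465 1.17 0.929
vertex -4.259 1.338 0.482
vertex -4.009 0.98 0.765
endloop
endfacet
facet normal 0.048 -0.584 0.811
outer loop
vertex -4.465 1.17 0.929
vertex -4.009 0.98 0.765
vertex -3.826 2.134 1.585
endloop
endfacet
facet normal 0.050 -0.584 0.810
outer loop
vertex -3.826 2.134 1.585
vertex -4.009 0.98 0.765
vertex -3.371 1.945 1.421
endloop
endfacet
facet normal 0.479 0.726 0.493
outer loop
vertex -3.826 2.134 1.585
vertex -3.371 1.945 1.421
vertex -3.621 2.302 1.138
endloop
endfacet
facet normal -0.481 -0.725 -0.493
outer loop
vertex -4.009 0.98 0.765
vertex -4.259 1.338 0.482
vertex -3.804 1.148 0.318
endloop
endfacet
facet normal 0.784 -0.607 0.131
outer loop
vertex -4.009 0.98 0.765
vertex -3.804 1.148 0.318
vertex -3.371 1.945 1.421
endloop
endfacet
facet normal 0.783 -0.608 0.132
outer loop
vertex -3.371 1.945 1.421
vertex -3.804 1.148 0.318
vertex -3.165 2.113 0.974
endloop
endfacet
facet normal 0.479 0.726 0.493
outer loop
vertex -3.371 1.945 1.421
vertex -3.165 2.113 0.974
vertex -3.621 2.302 1.138
endloop
endfacet
facet normal -0.481 -0.725 -0.493
outer loop
vertex -3.804 1.148 0.318
vertex -4.259 1.338 0.482
vertex -4.054 1.506 0.035
endloop
endfacet
facet normal 0.734 -0.024 -0.679
outer loop
vertex -3.804 1.148 0.318
vertex -4.054 1.506 0.035
vertex -3.165 2.113 0.974
endloop
endfacet
facet normal 0.734 -0.024 -0.679
outer loop
vertex -3.165 2.113 0.974
vertex -4.054 1.506 0.035
vertex -3.415 2.47 0.691
endloop
endfacet
facet normal 0.479 0.726 0.493
outer loop
vertex -3.165 2.113 0.974
vertex -3.415 2.47 0.691
vertex -3.621 2.302 1.138
endloop
endfacet
facet normal -0.507 -0.694 0.512
outer loop
vertex 0.07 1.97 3.834
vertex -0.211 3.184 5.201
vertex -1.016 2.35 3.273
endloop
endfacet
facet normal 0.152 -0.656 -0.739
outer loop
vertex -0.149 3.536 2.399
vertex 0.07 1.97 3.834
vertex -1.016 2.35 3.273
endloop
endfacet
facet normal -0.507 -0.694 0.512
outer loop
vertex -1.016 2.35 3.273
vertex -0.211 3.184 5.201
vertex -1.297 3.564 4.641
endloop
endfacet
facet normal -0.848 0.297 -0.438
outer loop
vertex -1.297 3.564 4.641
vertex -0.149 3.536 2.399
vertex -1.016 2.35 3.273
endloop
endfacet
facet normal 0.848 -0.297 0.438
outer loop
vertex 0.07 1.97 3.834
vertex 0.656 4.37 4.327
vertex -0.211 3.184 5.201
endloop
endfacet
facet normal 0.152 -0.656 -0.739
outer loop
vertex 0.937 3.156 2.959
vertex 0.07 1.97 3.834
vertex -0.149 3.536 2.399
endloop
endfacet
facet normal 0.848 -0.297 0.438
outer loop
vertex 0.937 3.156 2.959
vertex 0.656 4.37 4.327
vertex 0.07 1.97 3.834
endloop
endfacet
facet normal -0.152 0.656 0.739
outer loop
vertex -0.211 3.184 5.201
vertex 0.656 4.37 4.327
vertex -1.297 3.564 4.641
endloop
endfacet
facet normal -0.848 0.297 -0.438
outer loop
vertex -0.43 4.75 3.766
vertex -0.149 3.536 2.399
vertex -1.297 3.564 4.641
endloop
endfacet
facet normal -0.152 0.656 0.739
outer loop
vertex -1.297 3.564 4.641
vertex 0.656 4.37 4.327
vertex -0.43 4.75 3.766
endloop
endfacet
facet normal 0.507 0.694 -0.512
outer loop
vertex -0.43 4.75 3.766
vertex 0.937 3.156 2.959
vertex -0.149 3.536 2.399
endloop
endfacet
facet normal 0.507 0.694 -0.512
outer loop
vertex 0.656 4.37 4.327
vertex 0.937 3.156 2.959
vertex -0.43 4.75 3.766
endloop
endfacet

endsolid


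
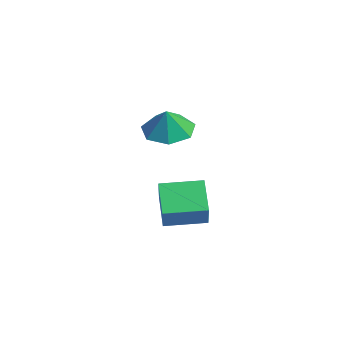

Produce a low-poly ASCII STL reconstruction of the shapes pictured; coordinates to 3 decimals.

solid 
facet normal -0.440 0.153 -0.885
outer loop
vertex 3.489 3.376 2.711
vertex 2.713 2.656 2.973
vertex 2.73 3.732 3.15
endloop
endfacet
facet normal 0.589 0.627 0.510
outer loop
vertex 3.489 3.376 2.711
vertex 2.73 3.732 3.15
vertex 3.267 2.464 4.087
endloop
endfacet
facet normal -0.439 0.153 -0.885
outer loop
vertex 2.73 3.732 3.15
vertex 2.713 2.656 2.973
vertex 1.958 3.278 3.455
endloop
endfacet
facet normal -0.026 0.587 0.809
outer loop
vertex 2.73 3.732 3.15
vertex 1.958 3.278 3.455
vertex 3.267 2.464 4.087
endloop
endfacet
facet normal -0.440 0.152 -0.885
outer loop
vertex 1.958 3.278 3.455
vertex 2.713 2.656 2.973
vertex 1.755 2.356 3.397
endloop
endfacet
facet normal -0.417 0.035 0.908
outer loop
vertex 1.958 3.278 3.455
vertex 1.755 2.356 3.397
vertex 3.267 2.464 4.087
endloop
endfacet
facet normal -0.440 0.153 -0.885
outer loop
vertex 1.755 2.356 3.397
vertex 2.713 2.656 2.973
vertex 2.273 1.66 3.019
endloop
endfacet
facet normal -0.291 -0.615 0.733
outer loop
vertex 1.755 2.356 3.397
vertex 2.273 1.66 3.019
vertex 3.267 2.464 4.087
endloop
endfacet
facet normal -0.440 0.154 -0.885
outer loop
vertex 2.273 1.66 3.019
vertex 2.713 2.656 2.973
vertex 3.122 1.715 2.606
endloop
endfacet
facet normal 0.259 -0.872 0.416
outer loop
vertex 2.273 1.66 3.019
vertex 3.122 1.715 2.606
vertex 3.267 2.464 4.087
endloop
endfacet
facet normal -0.441 0.153 -0.884
outer loop
vertex 3.122 1.715 2.606
vertex 2.713 2.656 2.973
vertex 3.663 2.479 2.469
endloop
endfacet
facet normal 0.817 -0.543 0.195
outer loop
vertex 3.122 1.715 2.606
vertex 3.663 2.479 2.469
vertex 3.267 2.464 4.087
endloop
endfacet
facet normal -0.441 0.153 -0.884
outer loop
vertex 3.663 2.479 2.469
vertex 2.713 2.656 2.973
vertex 3.489 3.376 2.711
endloop
endfacet
facet normal 0.964 0.123 0.237
outer loop
vertex 3.663 2.479 2.469
vertex 3.489 3.376 2.711
vertex 3.267 2.464 4.087
endloop
endfacet
facet normal -0.670 0.041 0.741
outer loop
vertex 2.358 2.329 -0.079
vertex 2.623 4.124 0.062
vertex 1.019 2.622 -1.306
endloop
endfacet
facet normal -0.145 -0.986 -0.077
outer loop
vertex 2.117 2.556 -2.522
vertex 2.358 2.329 -0.079
vertex 1.019 2.622 -1.306
endloop
endfacet
facet normal -0.670 0.040 0.741
outer loop
vertex 1.019 2.622 -1.306
vertex 2.623 4.124 0.062
vertex 1.283 4.417 -1.165
endloop
endfacet
facet normal -0.728 0.159 -0.666
outer loop
vertex 1.283 4.417 -1.165
vertex 2.117 2.556 -2.522
vertex 1.019 2.622 -1.306
endloop
endfacet
facet normal 0.728 -0.160 0.666
outer loop
vertex 2.358 2.329 -0.079
vertex 3.721 4.058 -1.154
vertex 2.623 4.124 0.062
endloop
endfacet
facet normal -0.145 -0.986 -0.077
outer loop
vertex 3.457 2.263 -1.295
vertex 2.358 2.329 -0.079
vertex 2.117 2.556 -2.522
endloop
endfacet
facet normal 0.728 -0.159 0.667
outer loop
vertex 3.457 2.263 -1.295
vertex 3.721 4.058 -1.154
vertex 2.358 2.329 -0.079
endloop
endfacet
facet normal 0.145 0.986 0.077
outer loop
vertex 2.623 4.124 0.062
vertex 3.721 4.058 -1.154
vertex 1.283 4.417 -1.165
endloop
endfacet
facet normal -0.728 0.160 -0.667
outer loop
vertex 2.382 4.351 -2.381
vertex 2.117 2.556 -2.522
vertex 1.283 4.417 -1.165
endloop
endfacet
facet normal 0.145 0.986 0.077
outer loop
vertex 1.283 4.417 -1.165
vertex 3.721 4.058 -1.154
vertex 2.382 4.351 -2.381
endloop
endfacet
facet normal 0.670 -0.041 -0.741
outer loop
vertex 2.382 4.351 -2.381
vertex 3.457 2.263 -1.295
vertex 2.117 2.556 -2.522
endloop
endfacet
facet normal 0.670 -0.040 -0.741
outer loop
vertex 3.721 4.058 -1.154
vertex 3.457 2.263 -1.295
vertex 2.382 4.351 -2.381
endloop
endfacet

endsolid


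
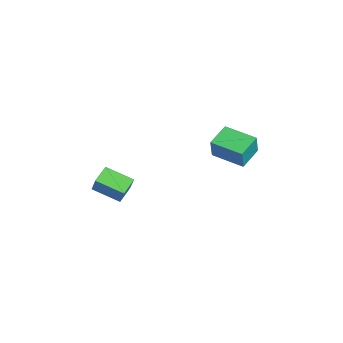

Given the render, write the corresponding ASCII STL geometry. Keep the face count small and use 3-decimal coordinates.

solid 
facet normal -0.681 0.592 0.430
outer loop
vertex -2.491 -2.104 -1.12
vertex -1.856 -1.003 -1.631
vertex -3.171 -2.17 -2.107
endloop
endfacet
facet normal -0.463 -0.804 0.373
outer loop
vertex -2.564 -2.697 -2.489
vertex -2.491 -2.104 -1.12
vertex -3.171 -2.17 -2.107
endloop
endfacet
facet normal -0.681 0.593 0.429
outer loop
vertex -3.171 -2.17 -2.107
vertex -1.856 -1.003 -1.631
vertex -2.535 -1.069 -2.618
endloop
endfacet
facet normal -0.566 -0.055 -0.823
outer loop
vertex -2.535 -1.069 -2.618
vertex -2.564 -2.697 -2.489
vertex -3.171 -2.17 -2.107
endloop
endfacet
facet normal 0.566 0.055 0.823
outer loop
vertex -2.491 -2.104 -1.12
vertex -1.249 -1.53 -2.013
vertex -1.856 -1.003 -1.631
endloop
endfacet
facet normal -0.464 -0.804 0.373
outer loop
vertex -1.885 -2.631 -1.502
vertex -2.491 -2.104 -1.12
vertex -2.564 -2.697 -2.489
endloop
endfacet
facet normal 0.566 0.055 0.823
outer loop
vertex -1.885 -2.631 -1.502
vertex -1.249 -1.53 -2.013
vertex -2.491 -2.104 -1.12
endloop
endfacet
facet normal 0.463 0.804 -0.373
outer loop
vertex -1.856 -1.003 -1.631
vertex -1.249 -1.53 -2.013
vertex -2.535 -1.069 -2.618
endloop
endfacet
facet normal -0.566 -0.055 -0.822
outer loop
vertex -1.929 -1.596 -3.0
vertex -2.564 -2.697 -2.489
vertex -2.535 -1.069 -2.618
endloop
endfacet
facet normal 0.464 0.804 -0.373
outer loop
vertex -2.535 -1.069 -2.618
vertex -1.249 -1.53 -2.013
vertex -1.929 -1.596 -3.0
endloop
endfacet
facet normal 0.682 -0.592 -0.429
outer loop
vertex -1.929 -1.596 -3.0
vertex -1.885 -2.631 -1.502
vertex -2.564 -2.697 -2.489
endloop
endfacet
facet normal 0.681 -0.593 -0.430
outer loop
vertex -1.249 -1.53 -2.013
vertex -1.885 -2.631 -1.502
vertex -1.929 -1.596 -3.0
endloop
endfacet
facet normal -0.674 -0.728 0.128
outer loop
vertex -1.993 2.273 0.181
vertex -2.783 3.073 0.574
vertex -2.355 2.426 -0.857
endloop
endfacet
facet normal 0.663 -0.672 -0.330
outer loop
vertex -1.317 3.547 -1.054
vertex -1.993 2.273 0.181
vertex -2.355 2.426 -0.857
endloop
endfacet
facet normal -0.674 -0.727 0.127
outer loop
vertex -2.355 2.426 -0.857
vertex -2.783 3.073 0.574
vertex -3.144 3.226 -0.465
endloop
endfacet
facet normal -0.326 0.137 -0.935
outer loop
vertex -3.144 3.226 -0.465
vertex -1.317 3.547 -1.054
vertex -2.355 2.426 -0.857
endloop
endfacet
facet normal 0.326 -0.138 0.935
outer loop
vertex -1.993 2.273 0.181
vertex -1.745 4.194 0.377
vertex -2.783 3.073 0.574
endloop
endfacet
facet normal 0.664 -0.672 -0.329
outer loop
vertex -0.956 3.394 -0.015
vertex -1.993 2.273 0.181
vertex -1.317 3.547 -1.054
endloop
endfacet
facet normal 0.325 -0.137 0.936
outer loop
vertex -0.956 3.394 -0.015
vertex -1.745 4.194 0.377
vertex -1.993 2.273 0.181
endloop
endfacet
facet normal -0.663 0.672 0.329
outer loop
vertex -2.783 3.073 0.574
vertex -1.745 4.194 0.377
vertex -3.144 3.226 -0.465
endloop
endfacet
facet normal -0.326 0.138 -0.935
outer loop
vertex -2.107 4.347 -0.661
vertex -1.317 3.547 -1.054
vertex -3.144 3.226 -0.465
endloop
endfacet
facet normal -0.663 0.671 0.330
outer loop
vertex -3.144 3.226 -0.465
vertex -1.745 4.194 0.377
vertex -2.107 4.347 -0.661
endloop
endfacet
facet normal 0.674 0.728 -0.127
outer loop
vertex -2.107 4.347 -0.661
vertex -0.956 3.394 -0.015
vertex -1.317 3.547 -1.054
endloop
endfacet
facet normal 0.674 0.727 -0.128
outer loop
vertex -1.745 4.194 0.377
vertex -0.956 3.394 -0.015
vertex -2.107 4.347 -0.661
endloop
endfacet

endsolid


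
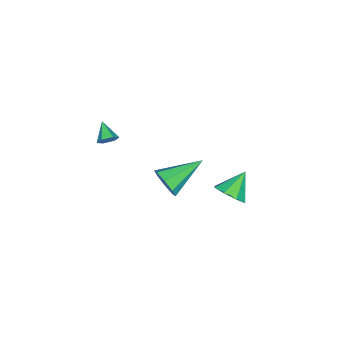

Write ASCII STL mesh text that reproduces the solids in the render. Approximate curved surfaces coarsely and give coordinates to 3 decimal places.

solid 
facet normal 0.826 -0.464 -0.320
outer loop
vertex 3.031 -0.37 -2.21
vertex 2.645 -0.58 -2.901
vertex 3.097 0.06 -2.662
endloop
endfacet
facet normal 0.236 0.687 0.688
outer loop
vertex 3.031 -0.37 -2.21
vertex 3.097 0.06 -2.662
vertex 0.935 0.38 -2.239
endloop
endfacet
facet normal 0.826 -0.464 -0.320
outer loop
vertex 3.097 0.06 -2.662
vertex 2.645 -0.58 -2.901
vertex 2.898 0.115 -3.255
endloop
endfacet
facet normal 0.154 0.987 0.040
outer loop
vertex 3.097 0.06 -2.662
vertex 2.898 0.115 -3.255
vertex 0.935 0.38 -2.239
endloop
endfacet
facet normal 0.826 -0.464 -0.320
outer loop
vertex 2.898 0.115 -3.255
vertex 2.645 -0.58 -2.901
vertex 2.551 -0.238 -3.64
endloop
endfacet
facet normal -0.186 0.802 -0.568
outer loop
vertex 2.898 0.115 -3.255
vertex 2.551 -0.238 -3.64
vertex 0.935 0.38 -2.239
endloop
endfacet
facet normal 0.826 -0.465 -0.320
outer loop
vertex 2.551 -0.238 -3.64
vertex 2.645 -0.58 -2.901
vertex 2.258 -0.791 -3.593
endloop
endfacet
facet normal -0.581 0.242 -0.777
outer loop
vertex 2.551 -0.238 -3.64
vertex 2.258 -0.791 -3.593
vertex 0.935 0.38 -2.239
endloop
endfacet
facet normal 0.826 -0.464 -0.321
outer loop
vertex 2.258 -0.791 -3.593
vertex 2.645 -0.58 -2.901
vertex 2.192 -1.221 -3.141
endloop
endfacet
facet normal -0.804 -0.368 -0.467
outer loop
vertex 2.258 -0.791 -3.593
vertex 2.192 -1.221 -3.141
vertex 0.935 0.38 -2.239
endloop
endfacet
facet normal 0.826 -0.464 -0.320
outer loop
vertex 2.192 -1.221 -3.141
vertex 2.645 -0.58 -2.901
vertex 2.391 -1.276 -2.548
endloop
endfacet
facet normal -0.722 -0.668 0.180
outer loop
vertex 2.192 -1.221 -3.141
vertex 2.391 -1.276 -2.548
vertex 0.935 0.38 -2.239
endloop
endfacet
facet normal 0.826 -0.464 -0.320
outer loop
vertex 2.391 -1.276 -2.548
vertex 2.645 -0.58 -2.901
vertex 2.739 -0.923 -2.162
endloop
endfacet
facet normal -0.383 -0.483 0.787
outer loop
vertex 2.391 -1.276 -2.548
vertex 2.739 -0.923 -2.162
vertex 0.935 0.38 -2.239
endloop
endfacet
facet normal 0.826 -0.464 -0.320
outer loop
vertex 2.739 -0.923 -2.162
vertex 2.645 -0.58 -2.901
vertex 3.031 -0.37 -2.21
endloop
endfacet
facet normal 0.014 0.079 0.997
outer loop
vertex 2.739 -0.923 -2.162
vertex 3.031 -0.37 -2.21
vertex 0.935 0.38 -2.239
endloop
endfacet
facet normal 0.759 -0.149 -0.634
outer loop
vertex 2.885 3.149 -1.768
vertex 2.436 2.578 -2.171
vertex 2.54 3.399 -2.24
endloop
endfacet
facet normal -0.059 0.864 0.501
outer loop
vertex 2.885 3.149 -1.768
vertex 2.54 3.399 -2.24
vertex 1.404 2.782 -1.309
endloop
endfacet
facet normal 0.759 -0.149 -0.633
outer loop
vertex 2.54 3.399 -2.24
vertex 2.436 2.578 -2.171
vertex 2.135 3.167 -2.671
endloop
endfacet
facet normal -0.486 0.874 -0.014
outer loop
vertex 2.54 3.399 -2.24
vertex 2.135 3.167 -2.671
vertex 1.404 2.782 -1.309
endloop
endfacet
facet normal 0.759 -0.150 -0.634
outer loop
vertex 2.135 3.167 -2.671
vertex 2.436 2.578 -2.171
vertex 1.906 2.591 -2.809
endloop
endfacet
facet normal -0.845 0.416 -0.336
outer loop
vertex 2.135 3.167 -2.671
vertex 1.906 2.591 -2.809
vertex 1.404 2.782 -1.309
endloop
endfacet
facet normal 0.759 -0.149 -0.634
outer loop
vertex 1.906 2.591 -2.809
vertex 2.436 2.578 -2.171
vertex 1.988 2.007 -2.573
endloop
endfacet
facet normal -0.929 -0.243 -0.280
outer loop
vertex 1.906 2.591 -2.809
vertex 1.988 2.007 -2.573
vertex 1.404 2.782 -1.309
endloop
endfacet
facet normal 0.760 -0.150 -0.633
outer loop
vertex 1.988 2.007 -2.573
vertex 2.436 2.578 -2.171
vertex 2.332 1.758 -2.101
endloop
endfacet
facet normal -0.687 -0.717 0.122
outer loop
vertex 1.988 2.007 -2.573
vertex 2.332 1.758 -2.101
vertex 1.404 2.782 -1.309
endloop
endfacet
facet normal 0.759 -0.150 -0.634
outer loop
vertex 2.332 1.758 -2.101
vertex 2.436 2.578 -2.171
vertex 2.738 1.989 -1.67
endloop
endfacet
facet normal -0.260 -0.727 0.635
outer loop
vertex 2.332 1.758 -2.101
vertex 2.738 1.989 -1.67
vertex 1.404 2.782 -1.309
endloop
endfacet
facet normal 0.760 -0.149 -0.633
outer loop
vertex 2.738 1.989 -1.67
vertex 2.436 2.578 -2.171
vertex 2.966 2.565 -1.532
endloop
endfacet
facet normal 0.099 -0.269 0.958
outer loop
vertex 2.738 1.989 -1.67
vertex 2.966 2.565 -1.532
vertex 1.404 2.782 -1.309
endloop
endfacet
facet normal 0.759 -0.150 -0.633
outer loop
vertex 2.966 2.565 -1.532
vertex 2.436 2.578 -2.171
vertex 2.885 3.149 -1.768
endloop
endfacet
facet normal 0.183 0.390 0.902
outer loop
vertex 2.966 2.565 -1.532
vertex 2.885 3.149 -1.768
vertex 1.404 2.782 -1.309
endloop
endfacet
facet normal 0.583 0.651 -0.486
outer loop
vertex 3.236 -3.459 -0.581
vertex 2.853 -3.371 -0.922
vertex 2.889 -3.082 -0.492
endloop
endfacet
facet normal 0.193 -0.053 0.980
outer loop
vertex 3.236 -3.459 -0.581
vertex 2.889 -3.082 -0.492
vertex 2.247 -4.049 -0.418
endloop
endfacet
facet normal 0.583 0.651 -0.486
outer loop
vertex 2.889 -3.082 -0.492
vertex 2.853 -3.371 -0.922
vertex 2.506 -2.994 -0.833
endloop
endfacet
facet normal -0.548 0.419 0.724
outer loop
vertex 2.889 -3.082 -0.492
vertex 2.506 -2.994 -0.833
vertex 2.247 -4.049 -0.418
endloop
endfacet
facet normal 0.584 0.652 -0.484
outer loop
vertex 2.506 -2.994 -0.833
vertex 2.853 -3.371 -0.922
vertex 2.471 -3.283 -1.264
endloop
endfacet
facet normal -0.975 0.214 -0.064
outer loop
vertex 2.506 -2.994 -0.833
vertex 2.471 -3.283 -1.264
vertex 2.247 -4.049 -0.418
endloop
endfacet
facet normal 0.584 0.652 -0.484
outer loop
vertex 2.471 -3.283 -1.264
vertex 2.853 -3.371 -0.922
vertex 2.818 -3.66 -1.353
endloop
endfacet
facet normal -0.657 -0.464 -0.594
outer loop
vertex 2.471 -3.283 -1.264
vertex 2.818 -3.66 -1.353
vertex 2.247 -4.049 -0.418
endloop
endfacet
facet normal 0.583 0.652 -0.485
outer loop
vertex 2.818 -3.66 -1.353
vertex 2.853 -3.371 -0.922
vertex 3.2 -3.748 -1.012
endloop
endfacet
facet normal 0.086 -0.937 -0.338
outer loop
vertex 2.818 -3.66 -1.353
vertex 3.2 -3.748 -1.012
vertex 2.247 -4.049 -0.418
endloop
endfacet
facet normal 0.582 0.652 -0.486
outer loop
vertex 3.2 -3.748 -1.012
vertex 2.853 -3.371 -0.922
vertex 3.236 -3.459 -0.581
endloop
endfacet
facet normal 0.511 -0.733 0.449
outer loop
vertex 3.2 -3.748 -1.012
vertex 3.236 -3.459 -0.581
vertex 2.247 -4.049 -0.418
endloop
endfacet

endsolid


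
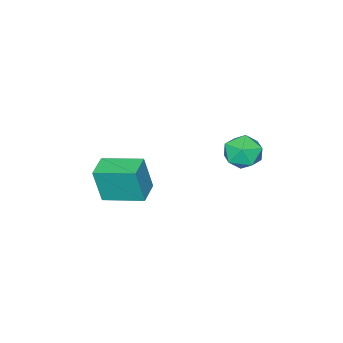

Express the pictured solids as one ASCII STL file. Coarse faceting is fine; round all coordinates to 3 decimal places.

solid 
facet normal 0.001 0.491 0.871
outer loop
vertex -1.539 2.819 -0.074
vertex -1.473 2.134 0.312
vertex -0.826 2.526 0.09
endloop
endfacet
facet normal 0.285 0.891 0.353
outer loop
vertex -1.539 2.819 -0.074
vertex -0.826 2.526 0.09
vertex -0.966 2.85 -0.615
endloop
endfacet
facet normal -0.205 0.965 -0.162
outer loop
vertex -1.539 2.819 -0.074
vertex -0.966 2.85 -0.615
vertex -1.701 2.658 -0.829
endloop
endfacet
facet normal -0.791 0.611 0.039
outer loop
vertex -1.539 2.819 -0.074
vertex -1.701 2.658 -0.829
vertex -2.014 2.216 -0.256
endloop
endfacet
facet normal -0.663 0.318 0.678
outer loop
vertex -1.539 2.819 -0.074
vertex -2.014 2.216 -0.256
vertex -1.473 2.134 0.312
endloop
endfacet
facet normal 0.840 0.536 0.079
outer loop
vertex -0.966 2.85 -0.615
vertex -0.826 2.526 0.09
vertex -0.546 2.184 -0.564
endloop
endfacet
facet normal 0.382 -0.111 0.917
outer loop
vertex -0.826 2.526 0.09
vertex -1.473 2.134 0.312
vertex -0.859 1.742 0.009
endloop
endfacet
facet normal -0.694 -0.391 0.604
outer loop
vertex -1.473 2.134 0.312
vertex -2.014 2.216 -0.256
vertex -1.594 1.55 -0.205
endloop
endfacet
facet normal -0.900 0.082 -0.428
outer loop
vertex -2.014 2.216 -0.256
vertex -1.701 2.658 -0.829
vertex -1.734 1.874 -0.91
endloop
endfacet
facet normal 0.048 0.657 -0.753
outer loop
vertex -1.701 2.658 -0.829
vertex -0.966 2.85 -0.615
vertex -1.087 2.266 -1.132
endloop
endfacet
facet normal 0.791 -0.611 -0.039
outer loop
vertex -1.021 1.581 -0.746
vertex -0.546 2.184 -0.564
vertex -0.859 1.742 0.009
endloop
endfacet
facet normal 0.205 -0.965 0.162
outer loop
vertex -1.021 1.581 -0.746
vertex -0.859 1.742 0.009
vertex -1.594 1.55 -0.205
endloop
endfacet
facet normal -0.285 -0.891 -0.353
outer loop
vertex -1.021 1.581 -0.746
vertex -1.594 1.55 -0.205
vertex -1.734 1.874 -0.91
endloop
endfacet
facet normal -0.001 -0.491 -0.871
outer loop
vertex -1.021 1.581 -0.746
vertex -1.734 1.874 -0.91
vertex -1.087 2.266 -1.132
endloop
endfacet
facet normal 0.663 -0.318 -0.678
outer loop
vertex -1.021 1.581 -0.746
vertex -1.087 2.266 -1.132
vertex -0.546 2.184 -0.564
endloop
endfacet
facet normal 0.900 -0.082 0.428
outer loop
vertex -0.859 1.742 0.009
vertex -0.546 2.184 -0.564
vertex -0.826 2.526 0.09
endloop
endfacet
facet normal -0.048 -0.657 0.753
outer loop
vertex -1.594 1.55 -0.205
vertex -0.859 1.742 0.009
vertex -1.473 2.134 0.312
endloop
endfacet
facet normal -0.840 -0.536 -0.079
outer loop
vertex -1.734 1.874 -0.91
vertex -1.594 1.55 -0.205
vertex -2.014 2.216 -0.256
endloop
endfacet
facet normal -0.382 0.111 -0.917
outer loop
vertex -1.087 2.266 -1.132
vertex -1.734 1.874 -0.91
vertex -1.701 2.658 -0.829
endloop
endfacet
facet normal 0.694 0.391 -0.604
outer loop
vertex -0.546 2.184 -0.564
vertex -1.087 2.266 -1.132
vertex -0.966 2.85 -0.615
endloop
endfacet
facet normal -0.896 -0.437 0.082
outer loop
vertex 0.345 -2.929 -2.373
vertex -0.325 -1.499 -2.06
vertex 0.109 -2.719 -3.839
endloop
endfacet
facet normal 0.417 -0.888 -0.194
outer loop
vertex 1.005 -2.281 -3.92
vertex 0.345 -2.929 -2.373
vertex 0.109 -2.719 -3.839
endloop
endfacet
facet normal -0.896 -0.437 0.081
outer loop
vertex 0.109 -2.719 -3.839
vertex -0.325 -1.499 -2.06
vertex -0.56 -1.288 -3.527
endloop
endfacet
facet normal -0.157 0.140 -0.978
outer loop
vertex -0.56 -1.288 -3.527
vertex 1.005 -2.281 -3.92
vertex 0.109 -2.719 -3.839
endloop
endfacet
facet normal 0.157 -0.140 0.978
outer loop
vertex 0.345 -2.929 -2.373
vertex 0.571 -1.061 -2.141
vertex -0.325 -1.499 -2.06
endloop
endfacet
facet normal 0.416 -0.888 -0.194
outer loop
vertex 1.24 -2.492 -2.453
vertex 0.345 -2.929 -2.373
vertex 1.005 -2.281 -3.92
endloop
endfacet
facet normal 0.156 -0.140 0.978
outer loop
vertex 1.24 -2.492 -2.453
vertex 0.571 -1.061 -2.141
vertex 0.345 -2.929 -2.373
endloop
endfacet
facet normal -0.417 0.888 0.194
outer loop
vertex -0.325 -1.499 -2.06
vertex 0.571 -1.061 -2.141
vertex -0.56 -1.288 -3.527
endloop
endfacet
facet normal -0.156 0.141 -0.978
outer loop
vertex 0.335 -0.851 -3.607
vertex 1.005 -2.281 -3.92
vertex -0.56 -1.288 -3.527
endloop
endfacet
facet normal -0.416 0.888 0.194
outer loop
vertex -0.56 -1.288 -3.527
vertex 0.571 -1.061 -2.141
vertex 0.335 -0.851 -3.607
endloop
endfacet
facet normal 0.896 0.437 -0.081
outer loop
vertex 0.335 -0.851 -3.607
vertex 1.24 -2.492 -2.453
vertex 1.005 -2.281 -3.92
endloop
endfacet
facet normal 0.896 0.437 -0.082
outer loop
vertex 0.571 -1.061 -2.141
vertex 1.24 -2.492 -2.453
vertex 0.335 -0.851 -3.607
endloop
endfacet

endsolid


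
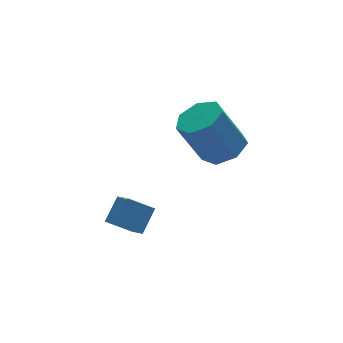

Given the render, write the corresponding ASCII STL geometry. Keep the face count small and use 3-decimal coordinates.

solid 
facet normal 0.427 -0.176 -0.887
outer loop
vertex 2.712 2.293 -0.603
vertex 1.871 1.981 -0.946
vertex 2.227 2.873 -0.952
endloop
endfacet
facet normal 0.692 0.695 0.194
outer loop
vertex 2.712 2.293 -0.603
vertex 2.227 2.873 -0.952
vertex 1.85 2.651 1.188
endloop
endfacet
facet normal 0.691 0.696 0.194
outer loop
vertex 1.85 2.651 1.188
vertex 2.227 2.873 -0.952
vertex 1.364 3.231 0.839
endloop
endfacet
facet normal -0.426 0.177 0.887
outer loop
vertex 1.85 2.651 1.188
vertex 1.364 3.231 0.839
vertex 1.009 2.339 0.846
endloop
endfacet
facet normal 0.428 -0.177 -0.886
outer loop
vertex 2.227 2.873 -0.952
vertex 1.871 1.981 -0.946
vertex 1.474 2.781 -1.297
endloop
endfacet
facet normal -0.025 0.978 -0.207
outer loop
vertex 2.227 2.873 -0.952
vertex 1.474 2.781 -1.297
vertex 1.364 3.231 0.839
endloop
endfacet
facet normal -0.025 0.978 -0.207
outer loop
vertex 1.364 3.231 0.839
vertex 1.474 2.781 -1.297
vertex 0.611 3.139 0.494
endloop
endfacet
facet normal -0.428 0.177 0.886
outer loop
vertex 1.364 3.231 0.839
vertex 0.611 3.139 0.494
vertex 1.009 2.339 0.846
endloop
endfacet
facet normal 0.427 -0.177 -0.887
outer loop
vertex 1.474 2.781 -1.297
vertex 1.871 1.981 -0.946
vertex 1.02 2.087 -1.377
endloop
endfacet
facet normal -0.722 0.524 -0.452
outer loop
vertex 1.474 2.781 -1.297
vertex 1.02 2.087 -1.377
vertex 0.611 3.139 0.494
endloop
endfacet
facet normal -0.722 0.523 -0.452
outer loop
vertex 0.611 3.139 0.494
vertex 1.02 2.087 -1.377
vertex 0.158 2.445 0.414
endloop
endfacet
facet normal -0.428 0.177 0.886
outer loop
vertex 0.611 3.139 0.494
vertex 0.158 2.445 0.414
vertex 1.009 2.339 0.846
endloop
endfacet
facet normal 0.427 -0.178 -0.887
outer loop
vertex 1.02 2.087 -1.377
vertex 1.871 1.981 -0.946
vertex 1.207 1.313 -1.132
endloop
endfacet
facet normal -0.876 -0.325 -0.357
outer loop
vertex 1.02 2.087 -1.377
vertex 1.207 1.313 -1.132
vertex 0.158 2.445 0.414
endloop
endfacet
facet normal -0.876 -0.325 -0.357
outer loop
vertex 0.158 2.445 0.414
vertex 1.207 1.313 -1.132
vertex 0.345 1.671 0.659
endloop
endfacet
facet normal -0.428 0.177 0.886
outer loop
vertex 0.158 2.445 0.414
vertex 0.345 1.671 0.659
vertex 1.009 2.339 0.846
endloop
endfacet
facet normal 0.427 -0.177 -0.887
outer loop
vertex 1.207 1.313 -1.132
vertex 1.871 1.981 -0.946
vertex 1.894 1.042 -0.747
endloop
endfacet
facet normal -0.370 -0.929 0.007
outer loop
vertex 1.207 1.313 -1.132
vertex 1.894 1.042 -0.747
vertex 0.345 1.671 0.659
endloop
endfacet
facet normal -0.370 -0.929 0.007
outer loop
vertex 0.345 1.671 0.659
vertex 1.894 1.042 -0.747
vertex 1.032 1.4 1.044
endloop
endfacet
facet normal -0.427 0.177 0.887
outer loop
vertex 0.345 1.671 0.659
vertex 1.032 1.4 1.044
vertex 1.009 2.339 0.846
endloop
endfacet
facet normal 0.428 -0.177 -0.886
outer loop
vertex 1.894 1.042 -0.747
vertex 1.871 1.981 -0.946
vertex 2.564 1.478 -0.511
endloop
endfacet
facet normal 0.414 -0.834 0.366
outer loop
vertex 1.894 1.042 -0.747
vertex 2.564 1.478 -0.511
vertex 1.032 1.4 1.044
endloop
endfacet
facet normal 0.414 -0.834 0.366
outer loop
vertex 1.032 1.4 1.044
vertex 2.564 1.478 -0.511
vertex 1.702 1.836 1.28
endloop
endfacet
facet normal -0.427 0.177 0.887
outer loop
vertex 1.032 1.4 1.044
vertex 1.702 1.836 1.28
vertex 1.009 2.339 0.846
endloop
endfacet
facet normal 0.427 -0.178 -0.886
outer loop
vertex 2.564 1.478 -0.511
vertex 1.871 1.981 -0.946
vertex 2.712 2.293 -0.603
endloop
endfacet
facet normal 0.887 -0.110 0.449
outer loop
vertex 2.564 1.478 -0.511
vertex 2.712 2.293 -0.603
vertex 1.702 1.836 1.28
endloop
endfacet
facet normal 0.887 -0.110 0.449
outer loop
vertex 1.702 1.836 1.28
vertex 2.712 2.293 -0.603
vertex 1.85 2.651 1.188
endloop
endfacet
facet normal -0.427 0.178 0.887
outer loop
vertex 1.702 1.836 1.28
vertex 1.85 2.651 1.188
vertex 1.009 2.339 0.846
endloop
endfacet
facet normal -0.776 0.335 0.535
outer loop
vertex -3.214 0.2 -1.879
vertex -2.502 0.713 -1.167
vertex -3.247 1.042 -2.454
endloop
endfacet
facet normal -0.630 -0.455 -0.630
outer loop
vertex -2.378 0.667 -3.053
vertex -3.214 0.2 -1.879
vertex -3.247 1.042 -2.454
endloop
endfacet
facet normal -0.776 0.335 0.535
outer loop
vertex -3.247 1.042 -2.454
vertex -2.502 0.713 -1.167
vertex -2.535 1.555 -1.742
endloop
endfacet
facet normal -0.032 0.826 -0.563
outer loop
vertex -2.535 1.555 -1.742
vertex -2.378 0.667 -3.053
vertex -3.247 1.042 -2.454
endloop
endfacet
facet normal 0.032 -0.826 0.563
outer loop
vertex -3.214 0.2 -1.879
vertex -1.633 0.338 -1.766
vertex -2.502 0.713 -1.167
endloop
endfacet
facet normal -0.630 -0.455 -0.630
outer loop
vertex -2.345 -0.175 -2.478
vertex -3.214 0.2 -1.879
vertex -2.378 0.667 -3.053
endloop
endfacet
facet normal 0.032 -0.826 0.563
outer loop
vertex -2.345 -0.175 -2.478
vertex -1.633 0.338 -1.766
vertex -3.214 0.2 -1.879
endloop
endfacet
facet normal 0.630 0.455 0.630
outer loop
vertex -2.502 0.713 -1.167
vertex -1.633 0.338 -1.766
vertex -2.535 1.555 -1.742
endloop
endfacet
facet normal -0.032 0.826 -0.563
outer loop
vertex -1.666 1.18 -2.341
vertex -2.378 0.667 -3.053
vertex -2.535 1.555 -1.742
endloop
endfacet
facet normal 0.630 0.455 0.630
outer loop
vertex -2.535 1.555 -1.742
vertex -1.633 0.338 -1.766
vertex -1.666 1.18 -2.341
endloop
endfacet
facet normal 0.776 -0.335 -0.535
outer loop
vertex -1.666 1.18 -2.341
vertex -2.345 -0.175 -2.478
vertex -2.378 0.667 -3.053
endloop
endfacet
facet normal 0.776 -0.335 -0.535
outer loop
vertex -1.633 0.338 -1.766
vertex -2.345 -0.175 -2.478
vertex -1.666 1.18 -2.341
endloop
endfacet

endsolid


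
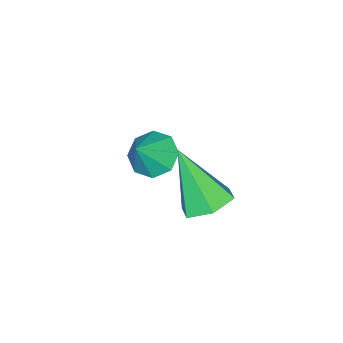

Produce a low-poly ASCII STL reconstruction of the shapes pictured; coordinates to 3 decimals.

solid 
facet normal -0.644 0.042 -0.764
outer loop
vertex -2.455 0.857 -2.6
vertex -3.032 1.127 -2.099
vertex -2.463 1.476 -2.559
endloop
endfacet
facet normal 0.985 0.024 -0.168
outer loop
vertex -2.455 0.857 -2.6
vertex -2.463 1.476 -2.559
vertex -2.208 1.073 -1.121
endloop
endfacet
facet normal -0.643 0.041 -0.765
outer loop
vertex -2.463 1.476 -2.559
vertex -3.032 1.127 -2.099
vertex -2.805 1.89 -2.249
endloop
endfacet
facet normal 0.783 0.621 0.035
outer loop
vertex -2.463 1.476 -2.559
vertex -2.805 1.89 -2.249
vertex -2.208 1.073 -1.121
endloop
endfacet
facet normal -0.643 0.041 -0.764
outer loop
vertex -2.805 1.89 -2.249
vertex -3.032 1.127 -2.099
vertex -3.28 1.857 -1.851
endloop
endfacet
facet normal 0.313 0.840 0.443
outer loop
vertex -2.805 1.89 -2.249
vertex -3.28 1.857 -1.851
vertex -2.208 1.073 -1.121
endloop
endfacet
facet normal -0.643 0.041 -0.765
outer loop
vertex -3.28 1.857 -1.851
vertex -3.032 1.127 -2.099
vertex -3.609 1.396 -1.599
endloop
endfacet
facet normal -0.151 0.555 0.818
outer loop
vertex -3.28 1.857 -1.851
vertex -3.609 1.396 -1.599
vertex -2.208 1.073 -1.121
endloop
endfacet
facet normal -0.643 0.041 -0.765
outer loop
vertex -3.609 1.396 -1.599
vertex -3.032 1.127 -2.099
vertex -3.6 0.778 -1.64
endloop
endfacet
facet normal -0.336 -0.067 0.939
outer loop
vertex -3.609 1.396 -1.599
vertex -3.6 0.778 -1.64
vertex -2.208 1.073 -1.121
endloop
endfacet
facet normal -0.644 0.042 -0.764
outer loop
vertex -3.6 0.778 -1.64
vertex -3.032 1.127 -2.099
vertex -3.259 0.363 -1.95
endloop
endfacet
facet normal -0.135 -0.662 0.738
outer loop
vertex -3.6 0.778 -1.64
vertex -3.259 0.363 -1.95
vertex -2.208 1.073 -1.121
endloop
endfacet
facet normal -0.642 0.042 -0.765
outer loop
vertex -3.259 0.363 -1.95
vertex -3.032 1.127 -2.099
vertex -2.784 0.396 -2.347
endloop
endfacet
facet normal 0.336 -0.882 0.329
outer loop
vertex -3.259 0.363 -1.95
vertex -2.784 0.396 -2.347
vertex -2.208 1.073 -1.121
endloop
endfacet
facet normal -0.644 0.041 -0.764
outer loop
vertex -2.784 0.396 -2.347
vertex -3.032 1.127 -2.099
vertex -2.455 0.857 -2.6
endloop
endfacet
facet normal 0.801 -0.597 -0.047
outer loop
vertex -2.784 0.396 -2.347
vertex -2.455 0.857 -2.6
vertex -2.208 1.073 -1.121
endloop
endfacet
facet normal 0.082 0.530 -0.844
outer loop
vertex -0.217 4.832 -0.127
vertex -0.767 4.343 -0.488
vertex -1.015 5.015 -0.09
endloop
endfacet
facet normal 0.173 0.595 0.785
outer loop
vertex -0.217 4.832 -0.127
vertex -1.015 5.015 -0.09
vertex -0.933 3.277 1.208
endloop
endfacet
facet normal 0.082 0.530 -0.844
outer loop
vertex -1.015 5.015 -0.09
vertex -0.767 4.343 -0.488
vertex -1.565 4.526 -0.451
endloop
endfacet
facet normal -0.722 0.392 0.570
outer loop
vertex -1.015 5.015 -0.09
vertex -1.565 4.526 -0.451
vertex -0.933 3.277 1.208
endloop
endfacet
facet normal 0.082 0.530 -0.844
outer loop
vertex -1.565 4.526 -0.451
vertex -0.767 4.343 -0.488
vertex -1.317 3.853 -0.849
endloop
endfacet
facet normal -0.923 -0.379 0.066
outer loop
vertex -1.565 4.526 -0.451
vertex -1.317 3.853 -0.849
vertex -0.933 3.277 1.208
endloop
endfacet
facet normal 0.082 0.530 -0.844
outer loop
vertex -1.317 3.853 -0.849
vertex -0.767 4.343 -0.488
vertex -0.519 3.67 -0.886
endloop
endfacet
facet normal -0.228 -0.948 -0.223
outer loop
vertex -1.317 3.853 -0.849
vertex -0.519 3.67 -0.886
vertex -0.933 3.277 1.208
endloop
endfacet
facet normal 0.083 0.530 -0.844
outer loop
vertex -0.519 3.67 -0.886
vertex -0.767 4.343 -0.488
vertex 0.031 4.159 -0.525
endloop
endfacet
facet normal 0.667 -0.745 -0.008
outer loop
vertex -0.519 3.67 -0.886
vertex 0.031 4.159 -0.525
vertex -0.933 3.277 1.208
endloop
endfacet
facet normal 0.083 0.530 -0.844
outer loop
vertex 0.031 4.159 -0.525
vertex -0.767 4.343 -0.488
vertex -0.217 4.832 -0.127
endloop
endfacet
facet normal 0.868 0.026 0.496
outer loop
vertex 0.031 4.159 -0.525
vertex -0.217 4.832 -0.127
vertex -0.933 3.277 1.208
endloop
endfacet

endsolid


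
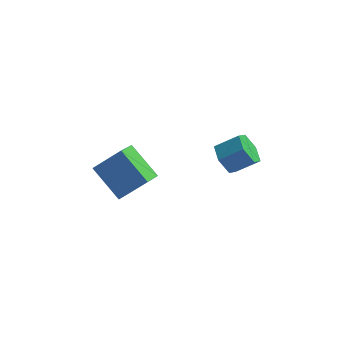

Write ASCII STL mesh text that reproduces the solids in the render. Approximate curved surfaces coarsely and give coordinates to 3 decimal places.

solid 
facet normal -0.820 -0.161 -0.549
outer loop
vertex 3.177 2.741 0.387
vertex 2.732 2.858 1.017
vertex 2.922 3.459 0.557
endloop
endfacet
facet normal 0.469 0.358 -0.807
outer loop
vertex 3.177 2.741 0.387
vertex 2.922 3.459 0.557
vertex 4.112 2.925 1.012
endloop
endfacet
facet normal 0.469 0.358 -0.807
outer loop
vertex 4.112 2.925 1.012
vertex 2.922 3.459 0.557
vertex 3.857 3.642 1.182
endloop
endfacet
facet normal 0.821 0.162 0.548
outer loop
vertex 4.112 2.925 1.012
vertex 3.857 3.642 1.182
vertex 3.668 3.042 1.643
endloop
endfacet
facet normal -0.821 -0.160 -0.548
outer loop
vertex 2.922 3.459 0.557
vertex 2.732 2.858 1.017
vertex 2.478 3.575 1.188
endloop
endfacet
facet normal -0.048 0.976 -0.213
outer loop
vertex 2.922 3.459 0.557
vertex 2.478 3.575 1.188
vertex 3.857 3.642 1.182
endloop
endfacet
facet normal -0.048 0.975 -0.215
outer loop
vertex 3.857 3.642 1.182
vertex 2.478 3.575 1.188
vertex 3.413 3.759 1.813
endloop
endfacet
facet normal 0.821 0.162 0.548
outer loop
vertex 3.857 3.642 1.182
vertex 3.413 3.759 1.813
vertex 3.668 3.042 1.643
endloop
endfacet
facet normal -0.821 -0.160 -0.548
outer loop
vertex 2.478 3.575 1.188
vertex 2.732 2.858 1.017
vertex 2.288 2.975 1.648
endloop
endfacet
facet normal -0.517 0.618 0.592
outer loop
vertex 2.478 3.575 1.188
vertex 2.288 2.975 1.648
vertex 3.413 3.759 1.813
endloop
endfacet
facet normal -0.517 0.618 0.592
outer loop
vertex 3.413 3.759 1.813
vertex 2.288 2.975 1.648
vertex 3.223 3.159 2.273
endloop
endfacet
facet normal 0.820 0.161 0.549
outer loop
vertex 3.413 3.759 1.813
vertex 3.223 3.159 2.273
vertex 3.668 3.042 1.643
endloop
endfacet
facet normal -0.821 -0.162 -0.548
outer loop
vertex 2.288 2.975 1.648
vertex 2.732 2.858 1.017
vertex 2.543 2.258 1.478
endloop
endfacet
facet normal -0.469 -0.358 0.807
outer loop
vertex 2.288 2.975 1.648
vertex 2.543 2.258 1.478
vertex 3.223 3.159 2.273
endloop
endfacet
facet normal -0.470 -0.358 0.807
outer loop
vertex 3.223 3.159 2.273
vertex 2.543 2.258 1.478
vertex 3.478 2.441 2.103
endloop
endfacet
facet normal 0.820 0.161 0.549
outer loop
vertex 3.223 3.159 2.273
vertex 3.478 2.441 2.103
vertex 3.668 3.042 1.643
endloop
endfacet
facet normal -0.821 -0.162 -0.548
outer loop
vertex 2.543 2.258 1.478
vertex 2.732 2.858 1.017
vertex 2.987 2.141 0.847
endloop
endfacet
facet normal 0.048 -0.976 0.214
outer loop
vertex 2.543 2.258 1.478
vertex 2.987 2.141 0.847
vertex 3.478 2.441 2.103
endloop
endfacet
facet normal 0.049 -0.976 0.214
outer loop
vertex 3.478 2.441 2.103
vertex 2.987 2.141 0.847
vertex 3.922 2.325 1.472
endloop
endfacet
facet normal 0.821 0.160 0.548
outer loop
vertex 3.478 2.441 2.103
vertex 3.922 2.325 1.472
vertex 3.668 3.042 1.643
endloop
endfacet
facet normal -0.820 -0.161 -0.549
outer loop
vertex 2.987 2.141 0.847
vertex 2.732 2.858 1.017
vertex 3.177 2.741 0.387
endloop
endfacet
facet normal 0.517 -0.618 -0.592
outer loop
vertex 2.987 2.141 0.847
vertex 3.177 2.741 0.387
vertex 3.922 2.325 1.472
endloop
endfacet
facet normal 0.517 -0.618 -0.592
outer loop
vertex 3.922 2.325 1.472
vertex 3.177 2.741 0.387
vertex 4.112 2.925 1.012
endloop
endfacet
facet normal 0.821 0.160 0.548
outer loop
vertex 3.922 2.325 1.472
vertex 4.112 2.925 1.012
vertex 3.668 3.042 1.643
endloop
endfacet
facet normal -0.723 -0.168 -0.670
outer loop
vertex -2.44 2.524 0.08
vertex -2.187 3.538 -0.447
vertex -1.272 1.687 -0.972
endloop
endfacet
facet normal -0.216 -0.867 0.450
outer loop
vertex -0.173 1.942 0.047
vertex -2.44 2.524 0.08
vertex -1.272 1.687 -0.972
endloop
endfacet
facet normal -0.723 -0.168 -0.670
outer loop
vertex -1.272 1.687 -0.972
vertex -2.187 3.538 -0.447
vertex -1.02 2.701 -1.498
endloop
endfacet
facet normal 0.656 -0.469 -0.591
outer loop
vertex -1.02 2.701 -1.498
vertex -0.173 1.942 0.047
vertex -1.272 1.687 -0.972
endloop
endfacet
facet normal -0.656 0.470 0.590
outer loop
vertex -2.44 2.524 0.08
vertex -1.088 3.793 0.572
vertex -2.187 3.538 -0.447
endloop
endfacet
facet normal -0.216 -0.866 0.450
outer loop
vertex -1.34 2.779 1.098
vertex -2.44 2.524 0.08
vertex -0.173 1.942 0.047
endloop
endfacet
facet normal -0.656 0.470 0.591
outer loop
vertex -1.34 2.779 1.098
vertex -1.088 3.793 0.572
vertex -2.44 2.524 0.08
endloop
endfacet
facet normal 0.216 0.866 -0.450
outer loop
vertex -2.187 3.538 -0.447
vertex -1.088 3.793 0.572
vertex -1.02 2.701 -1.498
endloop
endfacet
facet normal 0.656 -0.471 -0.591
outer loop
vertex 0.08 2.956 -0.48
vertex -0.173 1.942 0.047
vertex -1.02 2.701 -1.498
endloop
endfacet
facet normal 0.216 0.867 -0.450
outer loop
vertex -1.02 2.701 -1.498
vertex -1.088 3.793 0.572
vertex 0.08 2.956 -0.48
endloop
endfacet
facet normal 0.723 0.168 0.670
outer loop
vertex 0.08 2.956 -0.48
vertex -1.34 2.779 1.098
vertex -0.173 1.942 0.047
endloop
endfacet
facet normal 0.723 0.168 0.670
outer loop
vertex -1.088 3.793 0.572
vertex -1.34 2.779 1.098
vertex 0.08 2.956 -0.48
endloop
endfacet

endsolid
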